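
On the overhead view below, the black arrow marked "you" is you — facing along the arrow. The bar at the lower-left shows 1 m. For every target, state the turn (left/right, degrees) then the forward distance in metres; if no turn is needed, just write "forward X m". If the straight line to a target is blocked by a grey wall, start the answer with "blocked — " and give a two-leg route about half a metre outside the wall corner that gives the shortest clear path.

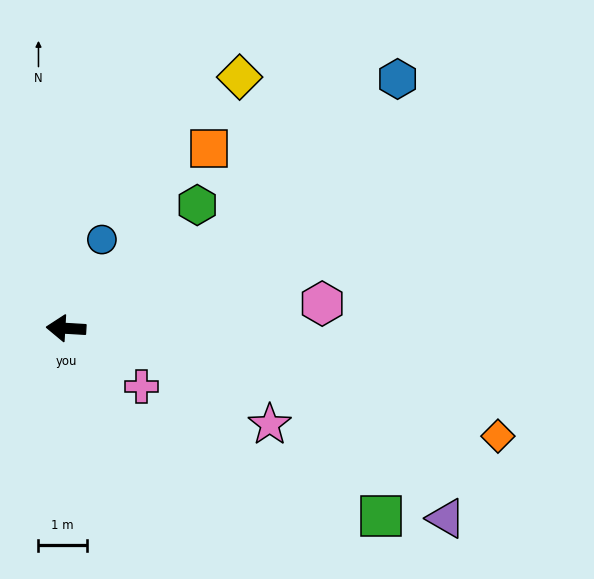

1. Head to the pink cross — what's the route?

turn left 146°, forward 2.0 m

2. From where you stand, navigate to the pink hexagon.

turn right 171°, forward 5.3 m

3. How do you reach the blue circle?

turn right 109°, forward 2.0 m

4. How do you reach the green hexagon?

turn right 133°, forward 3.7 m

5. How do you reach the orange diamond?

turn left 169°, forward 9.2 m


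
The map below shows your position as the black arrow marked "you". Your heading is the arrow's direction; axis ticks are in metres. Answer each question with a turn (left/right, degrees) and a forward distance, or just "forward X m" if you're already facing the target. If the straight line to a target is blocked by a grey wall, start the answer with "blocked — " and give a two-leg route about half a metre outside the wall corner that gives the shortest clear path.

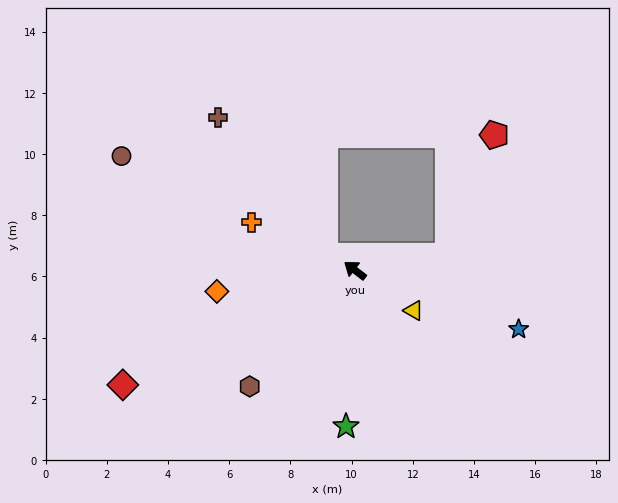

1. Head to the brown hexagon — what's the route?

turn left 85°, forward 5.1 m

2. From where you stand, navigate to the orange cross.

turn left 12°, forward 3.7 m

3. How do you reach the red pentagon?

blocked — turn right 134°, forward 3.1 m, then turn left 60°, forward 4.2 m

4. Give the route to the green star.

turn left 124°, forward 5.1 m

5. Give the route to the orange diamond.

turn left 46°, forward 4.6 m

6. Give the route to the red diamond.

turn left 64°, forward 8.5 m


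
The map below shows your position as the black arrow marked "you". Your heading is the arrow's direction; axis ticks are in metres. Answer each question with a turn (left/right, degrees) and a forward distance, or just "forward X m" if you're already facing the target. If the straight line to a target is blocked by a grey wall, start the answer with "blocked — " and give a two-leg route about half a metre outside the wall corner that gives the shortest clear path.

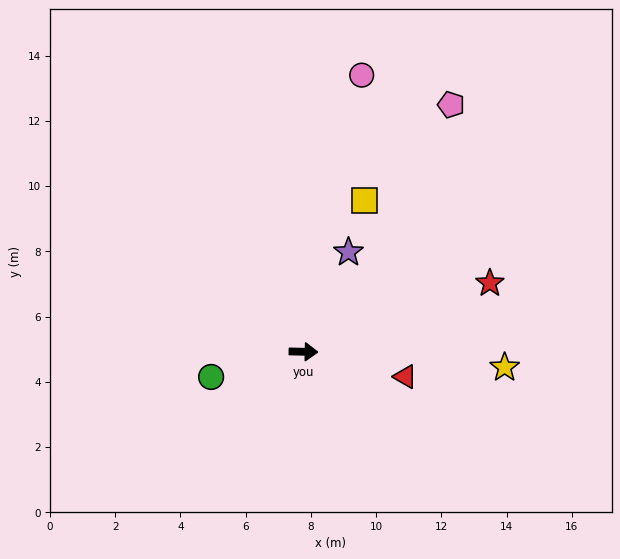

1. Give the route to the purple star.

turn left 67°, forward 3.3 m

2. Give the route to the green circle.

turn right 163°, forward 2.9 m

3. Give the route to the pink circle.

turn left 79°, forward 8.7 m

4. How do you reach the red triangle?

turn right 12°, forward 3.2 m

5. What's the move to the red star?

turn left 22°, forward 6.1 m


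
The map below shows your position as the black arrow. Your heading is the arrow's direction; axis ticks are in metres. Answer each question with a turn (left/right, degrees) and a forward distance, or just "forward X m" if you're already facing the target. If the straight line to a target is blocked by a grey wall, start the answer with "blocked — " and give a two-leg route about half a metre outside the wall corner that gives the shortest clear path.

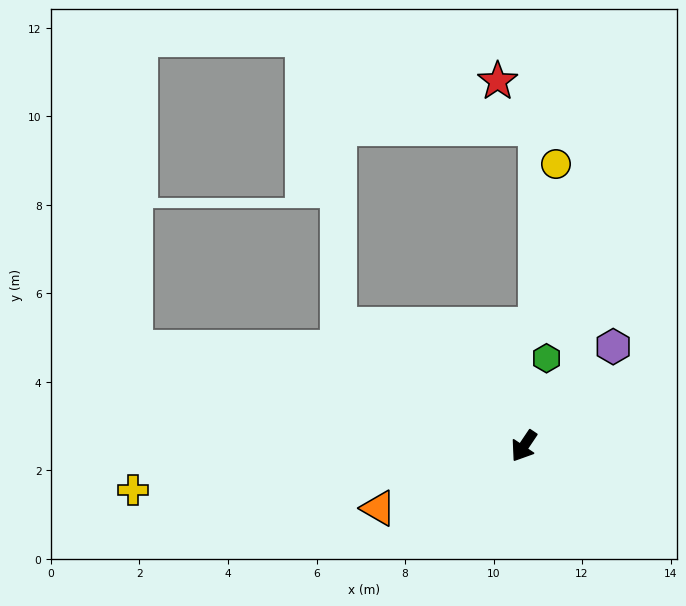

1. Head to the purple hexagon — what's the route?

turn left 172°, forward 3.0 m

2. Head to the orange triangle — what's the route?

turn right 33°, forward 3.6 m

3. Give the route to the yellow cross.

turn right 50°, forward 8.9 m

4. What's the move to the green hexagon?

turn right 161°, forward 2.0 m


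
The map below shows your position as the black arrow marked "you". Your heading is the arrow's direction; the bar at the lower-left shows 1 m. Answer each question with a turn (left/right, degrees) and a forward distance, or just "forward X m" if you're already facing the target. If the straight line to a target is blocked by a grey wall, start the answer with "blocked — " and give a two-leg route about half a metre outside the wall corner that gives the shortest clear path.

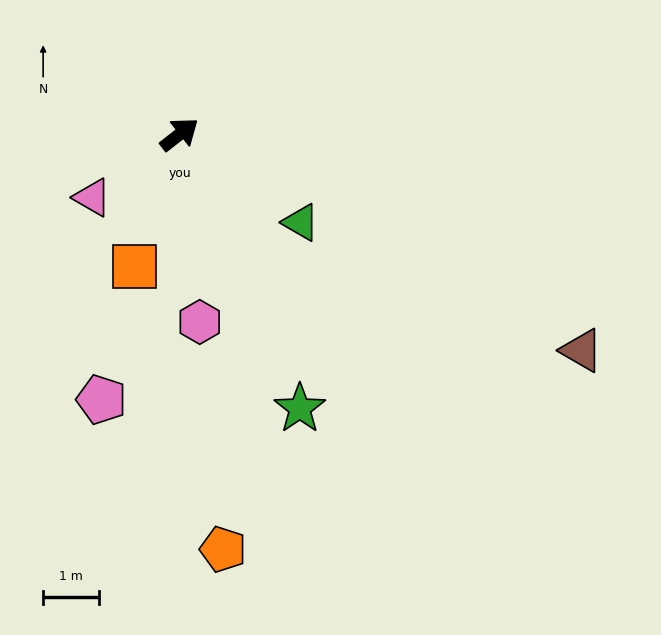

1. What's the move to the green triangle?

turn right 74°, forward 2.7 m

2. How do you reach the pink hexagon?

turn right 122°, forward 3.4 m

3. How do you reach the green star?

turn right 104°, forward 5.4 m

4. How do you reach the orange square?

turn right 147°, forward 2.5 m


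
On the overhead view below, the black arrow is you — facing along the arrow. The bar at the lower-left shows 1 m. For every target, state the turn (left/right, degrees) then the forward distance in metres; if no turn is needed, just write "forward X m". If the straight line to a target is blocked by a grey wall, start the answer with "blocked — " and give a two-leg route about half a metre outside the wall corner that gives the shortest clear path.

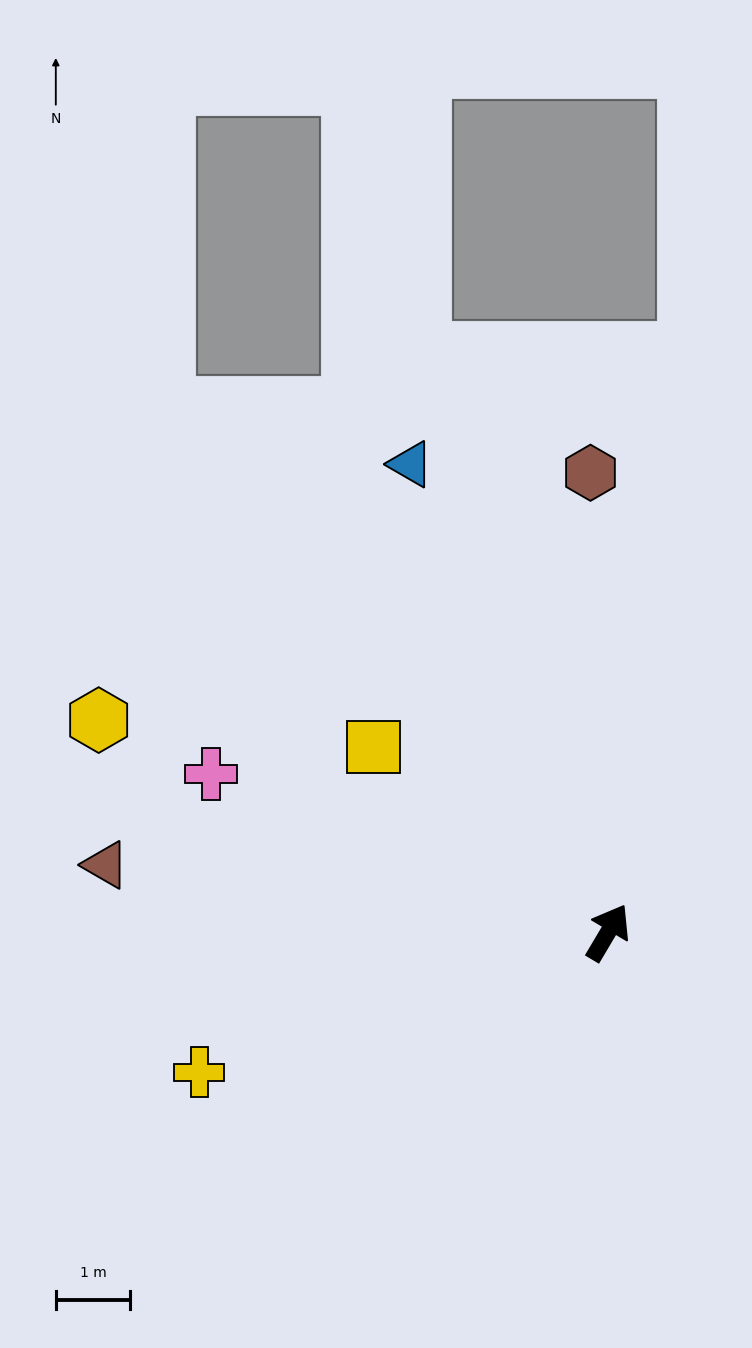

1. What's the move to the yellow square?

turn left 82°, forward 4.0 m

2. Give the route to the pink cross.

turn left 99°, forward 5.7 m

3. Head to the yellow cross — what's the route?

turn left 140°, forward 5.8 m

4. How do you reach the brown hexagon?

turn left 33°, forward 6.2 m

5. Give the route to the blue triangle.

turn left 54°, forward 6.8 m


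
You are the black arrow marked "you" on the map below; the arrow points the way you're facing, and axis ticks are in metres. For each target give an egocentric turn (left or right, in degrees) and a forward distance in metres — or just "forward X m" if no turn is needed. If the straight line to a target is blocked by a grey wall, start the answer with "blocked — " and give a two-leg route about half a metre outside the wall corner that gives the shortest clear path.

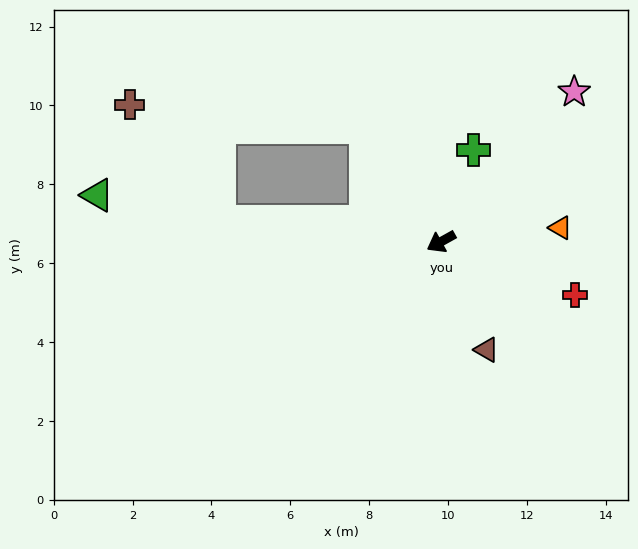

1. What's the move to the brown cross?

blocked — turn right 34°, forward 5.6 m, then turn right 48°, forward 3.7 m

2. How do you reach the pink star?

turn right 161°, forward 5.1 m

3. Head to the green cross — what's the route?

turn right 139°, forward 2.5 m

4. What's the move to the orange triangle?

turn left 158°, forward 3.0 m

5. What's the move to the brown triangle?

turn left 84°, forward 3.0 m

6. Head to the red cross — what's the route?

turn left 129°, forward 3.7 m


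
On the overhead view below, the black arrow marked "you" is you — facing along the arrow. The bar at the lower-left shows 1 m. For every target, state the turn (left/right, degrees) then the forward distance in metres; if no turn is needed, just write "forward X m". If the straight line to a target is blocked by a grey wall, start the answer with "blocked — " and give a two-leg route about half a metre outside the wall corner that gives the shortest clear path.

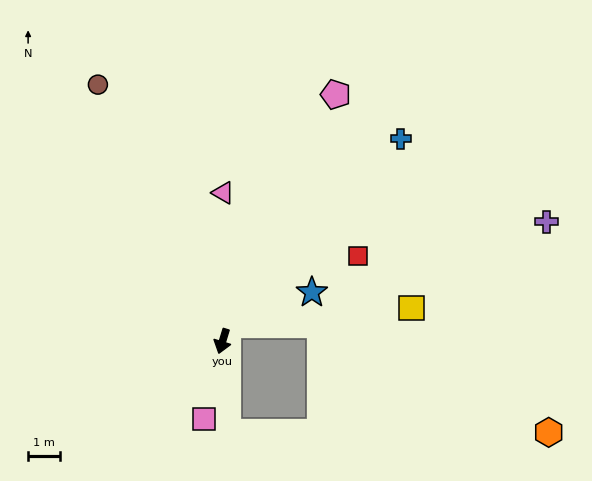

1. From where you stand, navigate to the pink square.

turn left 4°, forward 2.5 m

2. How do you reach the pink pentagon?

turn left 172°, forward 8.6 m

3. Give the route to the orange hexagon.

blocked — turn left 20°, forward 2.9 m, then turn left 87°, forward 10.1 m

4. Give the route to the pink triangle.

turn right 163°, forward 4.7 m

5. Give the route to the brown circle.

turn right 137°, forward 9.0 m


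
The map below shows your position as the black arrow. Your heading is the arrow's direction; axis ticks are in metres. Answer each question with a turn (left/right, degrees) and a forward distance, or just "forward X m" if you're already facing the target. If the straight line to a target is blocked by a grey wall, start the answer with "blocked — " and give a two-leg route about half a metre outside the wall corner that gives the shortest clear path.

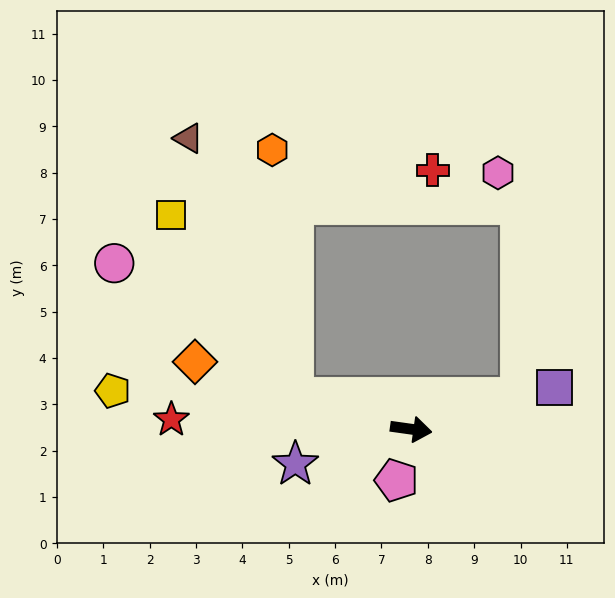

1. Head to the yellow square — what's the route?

blocked — turn left 172°, forward 2.6 m, then turn right 40°, forward 4.7 m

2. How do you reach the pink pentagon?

turn right 98°, forward 1.1 m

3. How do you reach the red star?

turn right 174°, forward 5.2 m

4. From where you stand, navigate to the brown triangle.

blocked — turn left 172°, forward 2.6 m, then turn right 52°, forward 6.0 m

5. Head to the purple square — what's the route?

turn left 24°, forward 3.2 m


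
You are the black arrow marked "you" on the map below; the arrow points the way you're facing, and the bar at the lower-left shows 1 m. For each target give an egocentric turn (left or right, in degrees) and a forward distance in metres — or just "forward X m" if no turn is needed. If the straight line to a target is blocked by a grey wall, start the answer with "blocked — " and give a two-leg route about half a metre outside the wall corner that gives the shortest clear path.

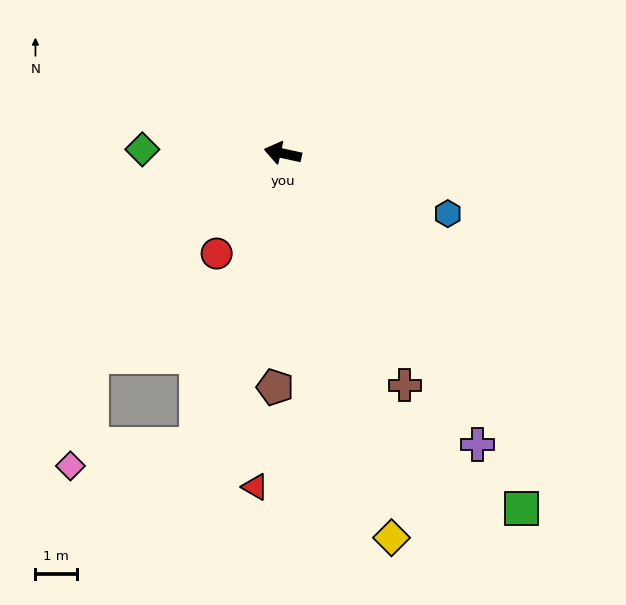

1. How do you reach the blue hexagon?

turn left 172°, forward 4.3 m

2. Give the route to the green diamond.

turn left 11°, forward 3.4 m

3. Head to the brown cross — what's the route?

turn left 130°, forward 6.3 m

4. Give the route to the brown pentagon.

turn left 100°, forward 5.7 m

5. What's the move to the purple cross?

turn left 136°, forward 8.5 m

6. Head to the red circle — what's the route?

turn left 69°, forward 2.9 m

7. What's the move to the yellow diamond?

turn left 118°, forward 9.7 m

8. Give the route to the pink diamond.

blocked — turn left 86°, forward 7.3 m, then turn right 64°, forward 3.1 m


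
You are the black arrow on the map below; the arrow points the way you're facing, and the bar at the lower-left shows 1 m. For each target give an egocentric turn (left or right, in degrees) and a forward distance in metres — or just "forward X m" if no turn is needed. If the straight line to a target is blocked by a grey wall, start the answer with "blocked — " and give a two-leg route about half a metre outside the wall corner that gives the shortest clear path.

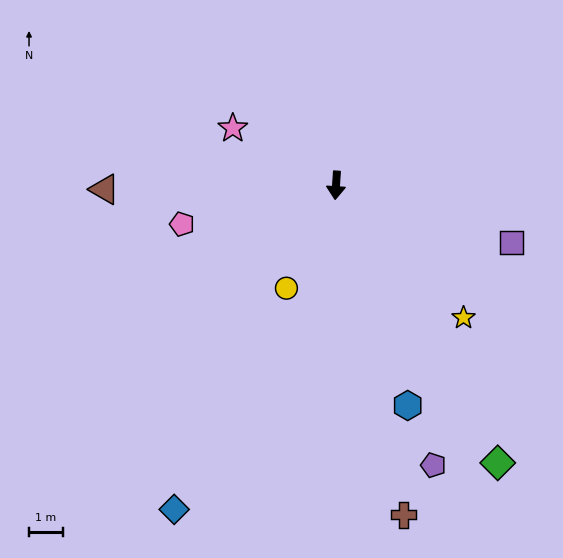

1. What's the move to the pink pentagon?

turn right 72°, forward 4.7 m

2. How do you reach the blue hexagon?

turn left 22°, forward 6.9 m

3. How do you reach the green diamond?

turn left 34°, forward 9.5 m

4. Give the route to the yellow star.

turn left 48°, forward 5.5 m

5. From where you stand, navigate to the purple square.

turn left 76°, forward 5.5 m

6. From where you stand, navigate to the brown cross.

turn left 15°, forward 10.0 m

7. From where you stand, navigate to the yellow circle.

turn right 22°, forward 3.4 m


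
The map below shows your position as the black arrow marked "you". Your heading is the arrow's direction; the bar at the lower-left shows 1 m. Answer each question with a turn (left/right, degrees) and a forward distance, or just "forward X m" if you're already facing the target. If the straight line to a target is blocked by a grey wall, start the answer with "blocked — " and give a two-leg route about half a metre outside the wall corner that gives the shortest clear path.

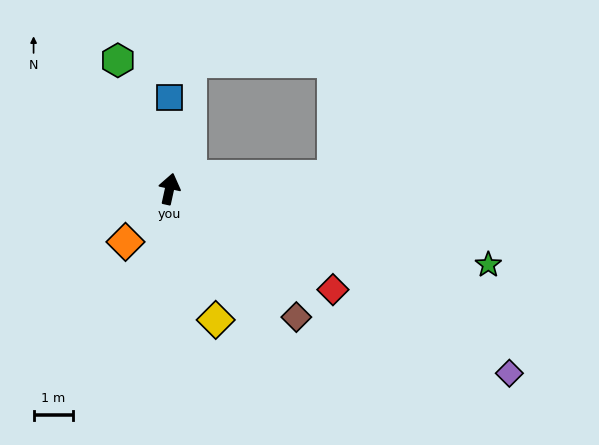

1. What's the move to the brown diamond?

turn right 123°, forward 4.6 m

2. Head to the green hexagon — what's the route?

turn left 34°, forward 3.5 m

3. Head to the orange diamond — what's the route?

turn left 153°, forward 1.8 m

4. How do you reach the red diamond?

turn right 109°, forward 4.9 m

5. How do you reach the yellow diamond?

turn right 148°, forward 3.6 m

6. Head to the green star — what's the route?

turn right 91°, forward 8.4 m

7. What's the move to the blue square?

turn left 13°, forward 2.3 m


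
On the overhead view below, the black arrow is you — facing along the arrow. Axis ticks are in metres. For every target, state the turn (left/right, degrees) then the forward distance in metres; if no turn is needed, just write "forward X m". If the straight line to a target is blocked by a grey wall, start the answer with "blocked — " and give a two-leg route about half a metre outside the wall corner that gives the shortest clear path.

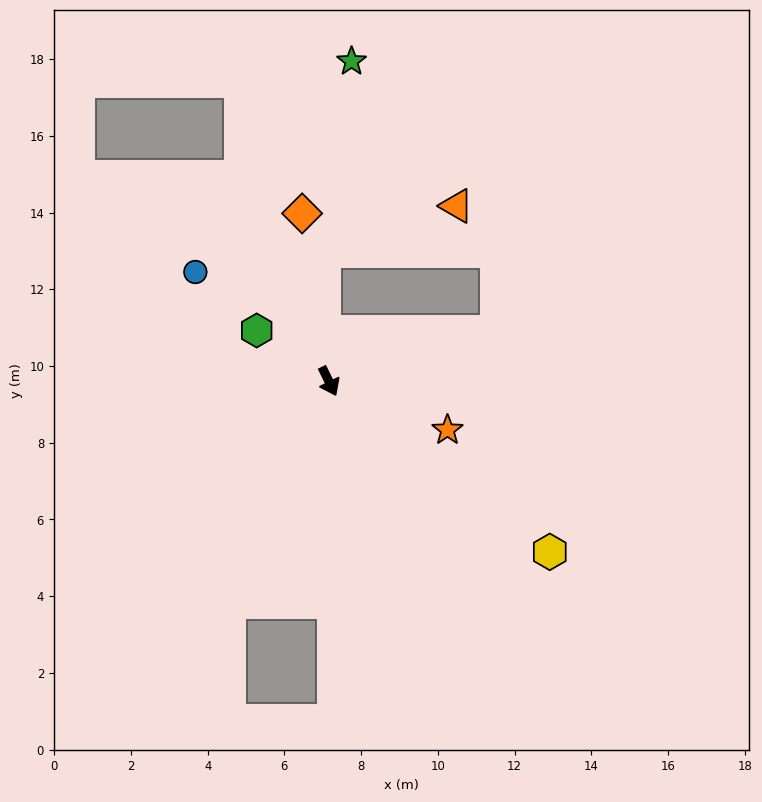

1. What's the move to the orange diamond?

turn left 163°, forward 4.4 m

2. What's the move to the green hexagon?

turn right 151°, forward 2.3 m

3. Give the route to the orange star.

turn left 42°, forward 3.3 m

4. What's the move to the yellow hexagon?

turn left 26°, forward 7.3 m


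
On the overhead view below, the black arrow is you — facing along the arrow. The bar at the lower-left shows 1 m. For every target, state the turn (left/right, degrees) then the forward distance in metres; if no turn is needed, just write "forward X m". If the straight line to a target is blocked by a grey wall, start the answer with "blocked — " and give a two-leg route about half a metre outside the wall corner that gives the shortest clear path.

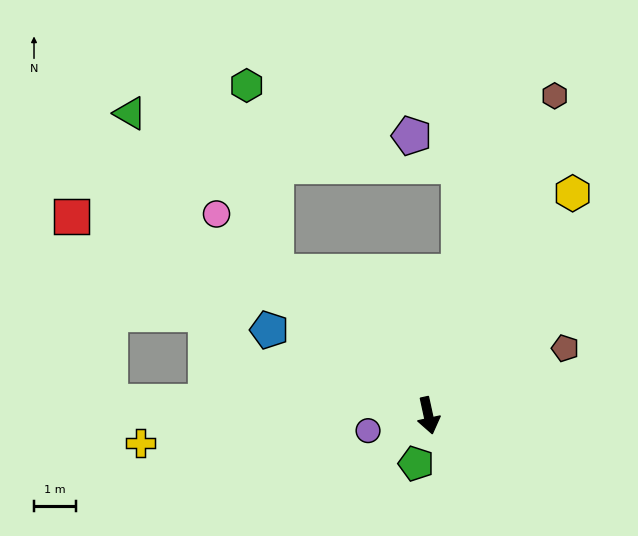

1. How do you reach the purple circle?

turn right 88°, forward 1.5 m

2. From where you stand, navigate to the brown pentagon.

turn left 104°, forward 3.7 m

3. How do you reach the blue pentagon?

turn right 131°, forward 4.3 m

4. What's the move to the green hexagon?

blocked — turn right 146°, forward 5.0 m, then turn right 37°, forward 4.5 m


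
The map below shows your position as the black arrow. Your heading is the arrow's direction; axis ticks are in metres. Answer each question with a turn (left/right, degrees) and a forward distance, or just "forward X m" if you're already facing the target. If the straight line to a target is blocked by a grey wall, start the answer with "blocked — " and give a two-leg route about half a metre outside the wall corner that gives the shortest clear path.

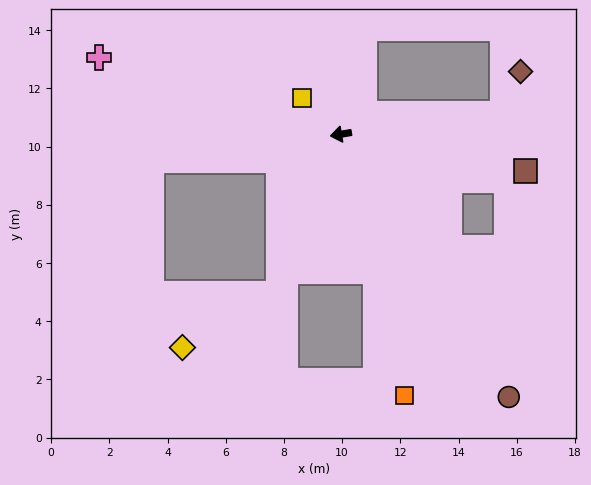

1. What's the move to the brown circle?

turn left 113°, forward 10.7 m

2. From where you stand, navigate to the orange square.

turn left 94°, forward 9.2 m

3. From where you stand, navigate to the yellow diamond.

blocked — turn left 59°, forward 5.9 m, then turn right 39°, forward 3.8 m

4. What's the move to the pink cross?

turn right 27°, forward 8.7 m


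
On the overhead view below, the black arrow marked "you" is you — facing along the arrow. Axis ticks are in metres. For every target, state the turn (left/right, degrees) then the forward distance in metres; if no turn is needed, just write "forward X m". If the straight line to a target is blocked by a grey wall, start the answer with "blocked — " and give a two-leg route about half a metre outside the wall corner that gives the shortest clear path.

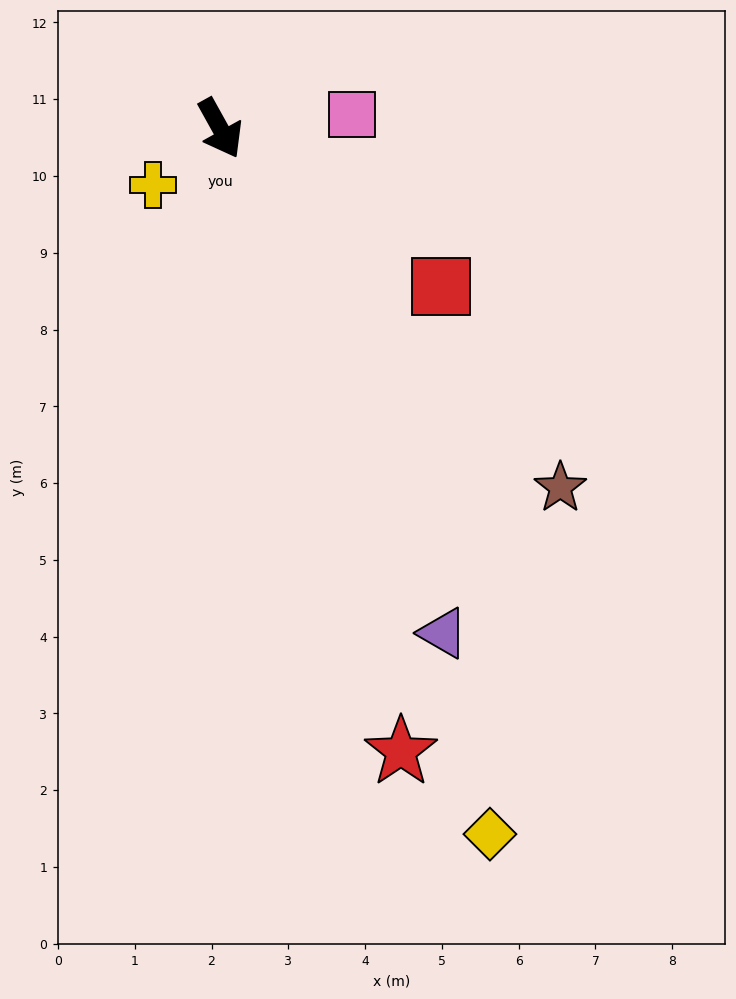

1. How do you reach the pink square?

turn left 67°, forward 1.7 m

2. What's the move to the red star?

turn right 13°, forward 8.4 m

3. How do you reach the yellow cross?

turn right 79°, forward 1.1 m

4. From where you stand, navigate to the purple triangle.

turn right 5°, forward 7.2 m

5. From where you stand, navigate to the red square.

turn left 25°, forward 3.5 m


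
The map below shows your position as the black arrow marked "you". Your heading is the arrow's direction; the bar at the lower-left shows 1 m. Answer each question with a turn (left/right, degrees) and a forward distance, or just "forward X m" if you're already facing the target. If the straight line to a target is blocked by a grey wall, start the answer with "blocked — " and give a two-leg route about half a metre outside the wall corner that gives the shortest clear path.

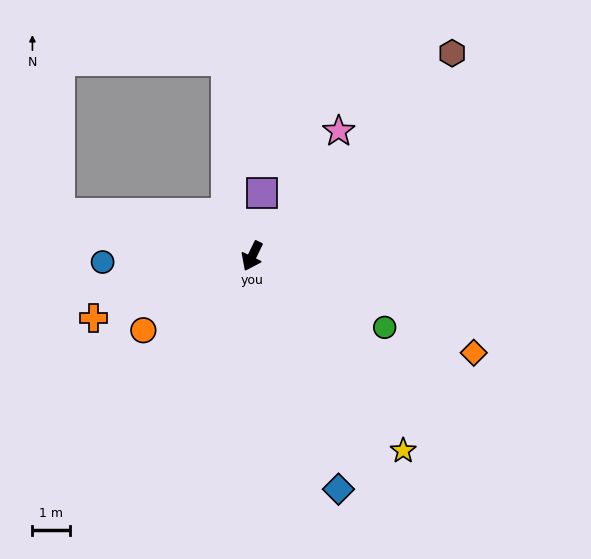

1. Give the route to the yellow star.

turn left 64°, forward 6.6 m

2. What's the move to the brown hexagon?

turn left 161°, forward 7.6 m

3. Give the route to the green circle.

turn left 88°, forward 4.0 m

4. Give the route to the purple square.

turn right 163°, forward 1.7 m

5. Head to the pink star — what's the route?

turn left 171°, forward 4.1 m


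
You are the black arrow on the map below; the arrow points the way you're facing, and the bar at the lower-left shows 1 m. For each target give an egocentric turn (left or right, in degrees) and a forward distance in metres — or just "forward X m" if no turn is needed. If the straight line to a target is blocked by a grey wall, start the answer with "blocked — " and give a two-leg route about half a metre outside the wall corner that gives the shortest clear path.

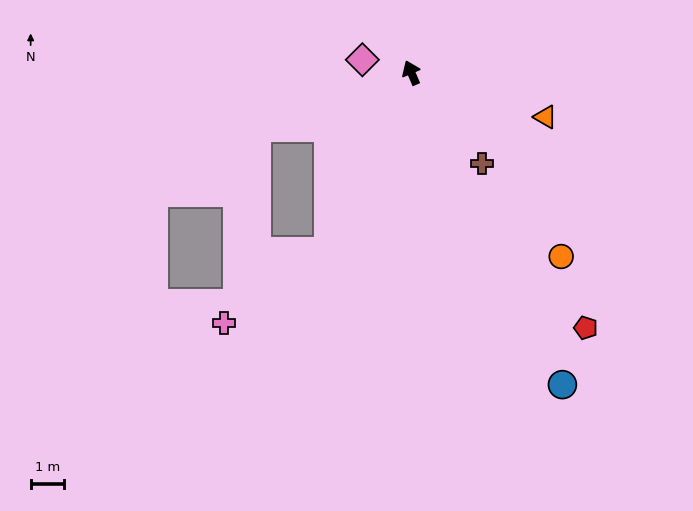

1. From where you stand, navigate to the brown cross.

turn right 165°, forward 3.4 m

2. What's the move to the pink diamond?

turn left 52°, forward 1.5 m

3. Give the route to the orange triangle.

turn right 131°, forward 4.2 m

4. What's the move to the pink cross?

blocked — turn left 132°, forward 5.8 m, then turn right 31°, forward 3.7 m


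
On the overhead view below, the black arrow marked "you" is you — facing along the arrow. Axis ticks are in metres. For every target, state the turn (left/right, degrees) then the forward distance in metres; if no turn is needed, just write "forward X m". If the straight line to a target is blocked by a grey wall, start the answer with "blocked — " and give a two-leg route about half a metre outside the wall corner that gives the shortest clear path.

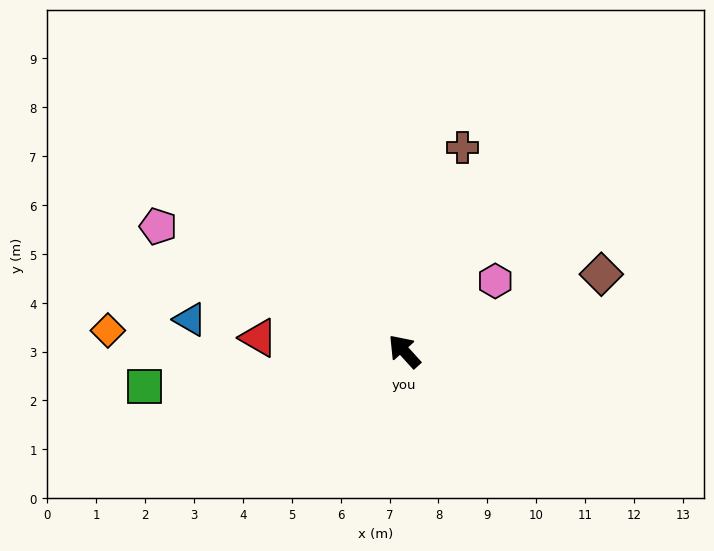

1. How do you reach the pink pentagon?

turn left 21°, forward 5.6 m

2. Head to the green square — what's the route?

turn left 56°, forward 5.4 m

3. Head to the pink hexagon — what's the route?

turn right 95°, forward 2.4 m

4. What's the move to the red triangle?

turn left 43°, forward 3.0 m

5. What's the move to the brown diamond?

turn right 111°, forward 4.3 m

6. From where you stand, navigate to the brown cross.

turn right 58°, forward 4.3 m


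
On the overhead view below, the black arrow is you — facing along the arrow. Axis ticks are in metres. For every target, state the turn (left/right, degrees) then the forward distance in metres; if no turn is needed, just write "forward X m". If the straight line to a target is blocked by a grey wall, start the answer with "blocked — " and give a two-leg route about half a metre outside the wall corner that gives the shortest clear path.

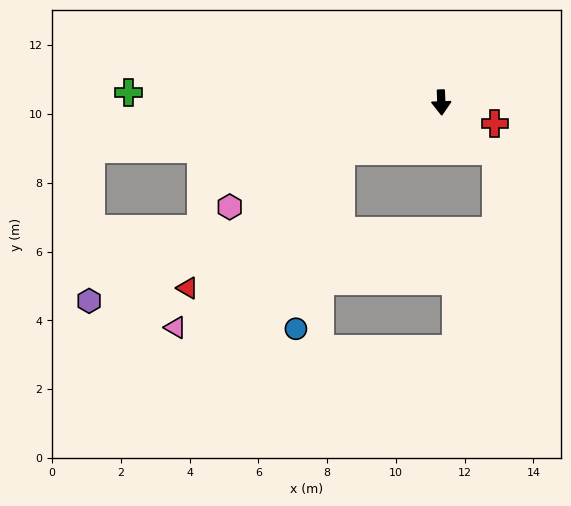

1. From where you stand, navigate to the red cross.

turn left 66°, forward 1.7 m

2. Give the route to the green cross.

turn right 94°, forward 9.1 m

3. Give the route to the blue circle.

blocked — turn right 66°, forward 3.2 m, then turn left 50°, forward 5.3 m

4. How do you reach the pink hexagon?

turn right 66°, forward 6.9 m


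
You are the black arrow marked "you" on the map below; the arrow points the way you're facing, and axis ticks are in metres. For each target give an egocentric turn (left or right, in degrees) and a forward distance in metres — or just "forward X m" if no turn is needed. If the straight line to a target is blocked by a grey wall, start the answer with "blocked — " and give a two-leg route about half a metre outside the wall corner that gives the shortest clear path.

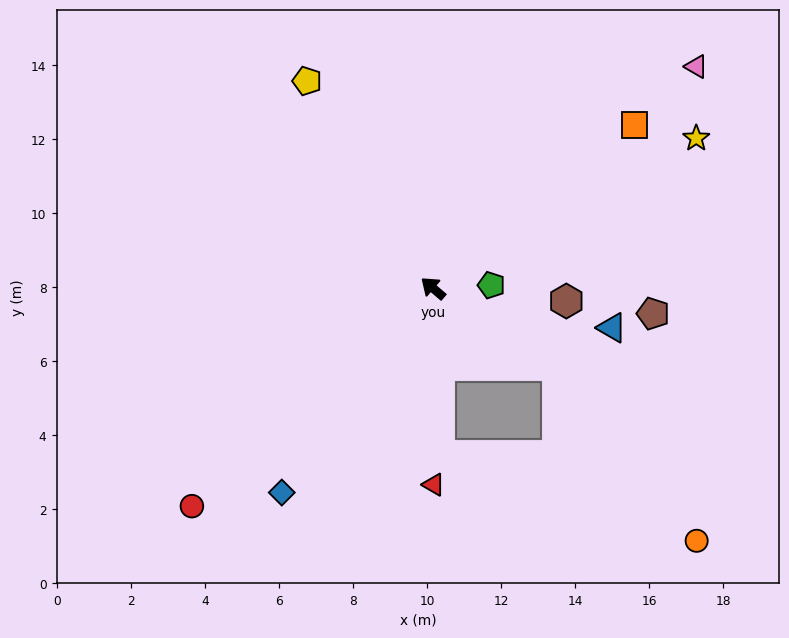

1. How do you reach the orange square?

turn right 100°, forward 7.0 m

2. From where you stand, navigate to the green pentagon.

turn right 137°, forward 1.6 m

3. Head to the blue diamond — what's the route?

turn left 94°, forward 6.9 m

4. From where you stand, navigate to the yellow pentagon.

turn right 18°, forward 6.6 m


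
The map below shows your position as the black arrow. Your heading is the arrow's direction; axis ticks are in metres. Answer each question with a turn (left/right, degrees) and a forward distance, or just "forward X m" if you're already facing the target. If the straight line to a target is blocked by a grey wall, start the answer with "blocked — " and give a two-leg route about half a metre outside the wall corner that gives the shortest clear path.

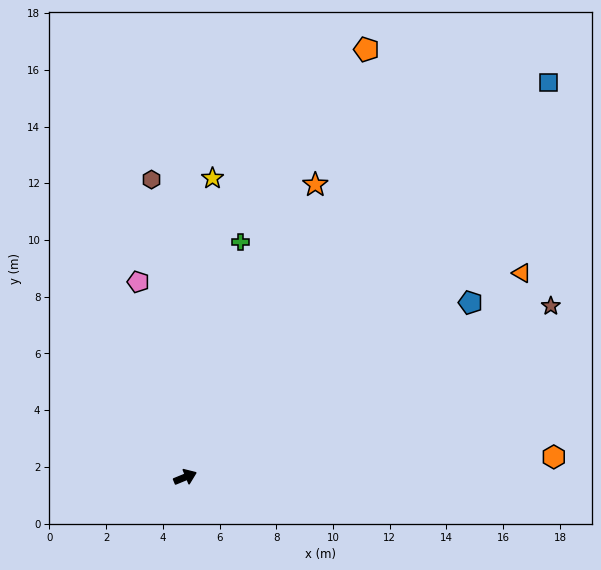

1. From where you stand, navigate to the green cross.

turn left 54°, forward 8.5 m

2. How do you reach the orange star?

turn left 44°, forward 11.3 m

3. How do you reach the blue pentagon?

turn left 9°, forward 11.8 m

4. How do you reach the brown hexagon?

turn left 74°, forward 10.6 m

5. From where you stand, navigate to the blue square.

turn left 25°, forward 18.9 m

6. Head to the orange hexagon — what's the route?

turn right 19°, forward 13.0 m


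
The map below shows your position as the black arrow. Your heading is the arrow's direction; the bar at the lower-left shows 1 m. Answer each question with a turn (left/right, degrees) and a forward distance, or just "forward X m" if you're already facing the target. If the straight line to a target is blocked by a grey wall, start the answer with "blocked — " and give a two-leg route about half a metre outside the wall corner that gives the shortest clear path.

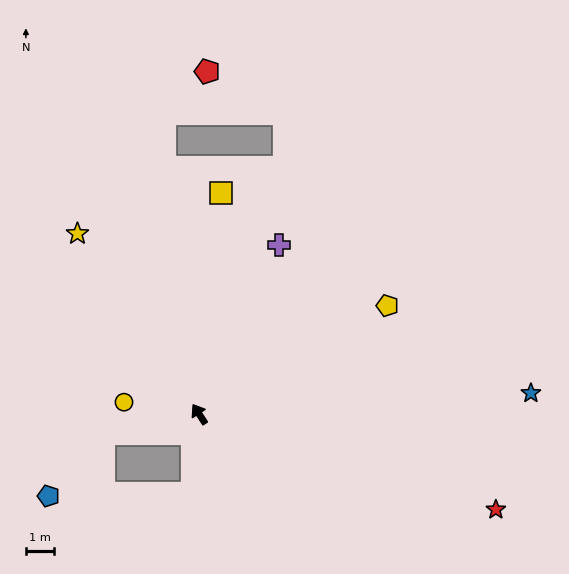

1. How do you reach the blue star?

turn right 119°, forward 11.9 m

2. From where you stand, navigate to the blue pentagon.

blocked — turn left 68°, forward 3.5 m, then turn left 38°, forward 3.0 m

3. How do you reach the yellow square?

turn right 39°, forward 8.0 m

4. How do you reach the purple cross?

turn right 58°, forward 6.7 m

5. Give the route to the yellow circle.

turn left 48°, forward 2.7 m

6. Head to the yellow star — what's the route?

forward 7.8 m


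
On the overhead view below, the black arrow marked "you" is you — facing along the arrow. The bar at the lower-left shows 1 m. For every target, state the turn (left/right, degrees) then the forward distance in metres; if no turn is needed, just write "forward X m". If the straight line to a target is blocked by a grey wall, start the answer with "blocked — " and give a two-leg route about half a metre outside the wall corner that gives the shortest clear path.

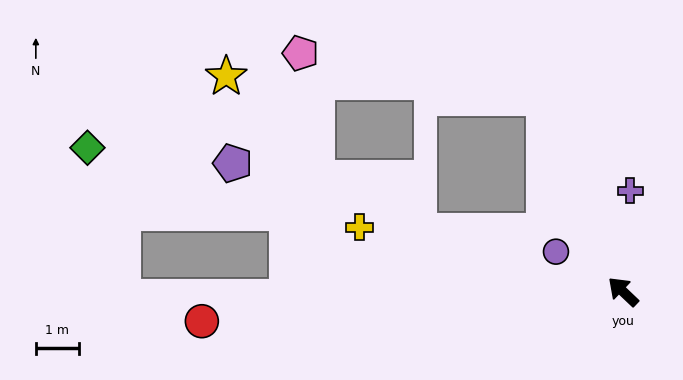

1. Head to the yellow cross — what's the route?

turn left 30°, forward 6.3 m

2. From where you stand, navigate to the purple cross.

turn right 51°, forward 2.3 m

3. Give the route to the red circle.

turn left 48°, forward 9.8 m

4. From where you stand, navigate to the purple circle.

turn left 13°, forward 1.8 m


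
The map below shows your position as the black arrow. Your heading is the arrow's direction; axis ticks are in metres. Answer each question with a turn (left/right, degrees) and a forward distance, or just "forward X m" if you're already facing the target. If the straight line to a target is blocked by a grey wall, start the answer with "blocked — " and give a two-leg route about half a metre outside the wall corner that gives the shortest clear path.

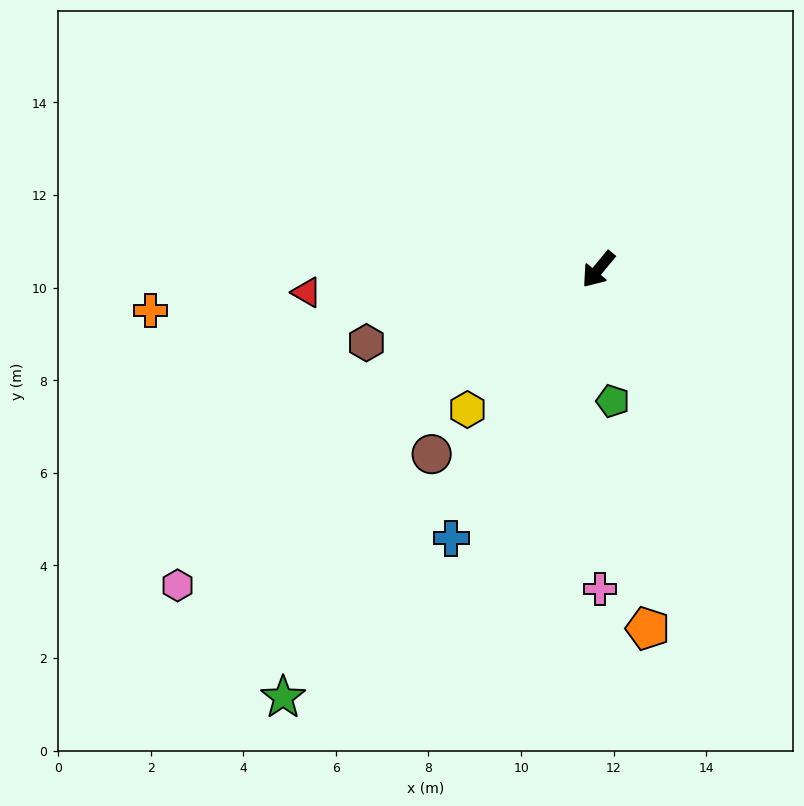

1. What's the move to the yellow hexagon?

turn right 4°, forward 4.1 m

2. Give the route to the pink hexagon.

turn right 14°, forward 11.4 m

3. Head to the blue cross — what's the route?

turn left 11°, forward 6.6 m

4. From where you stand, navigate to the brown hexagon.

turn right 33°, forward 5.3 m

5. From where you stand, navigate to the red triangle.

turn right 46°, forward 6.3 m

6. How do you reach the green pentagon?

turn left 46°, forward 2.9 m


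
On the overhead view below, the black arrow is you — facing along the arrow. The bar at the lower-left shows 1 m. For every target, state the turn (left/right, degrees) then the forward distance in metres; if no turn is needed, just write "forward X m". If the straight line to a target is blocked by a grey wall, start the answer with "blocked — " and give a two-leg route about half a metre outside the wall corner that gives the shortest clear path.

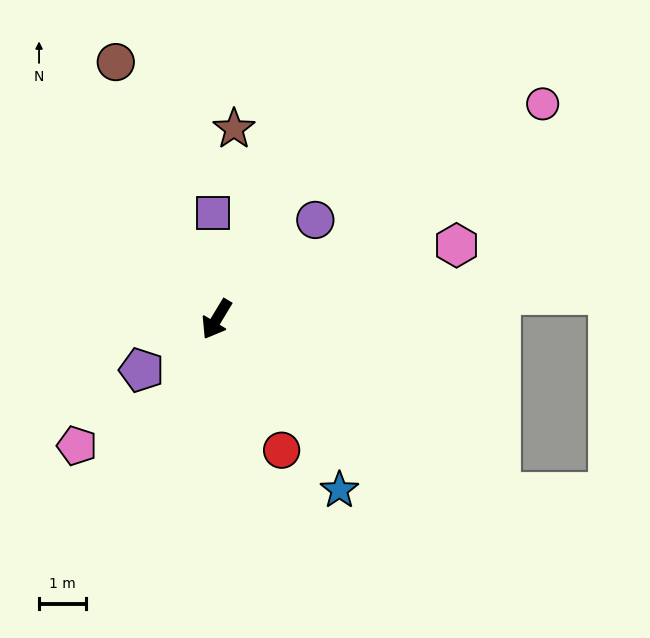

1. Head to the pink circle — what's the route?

turn left 155°, forward 8.4 m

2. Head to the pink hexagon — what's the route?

turn left 138°, forward 5.4 m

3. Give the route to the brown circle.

turn right 127°, forward 5.9 m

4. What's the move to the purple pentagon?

turn right 25°, forward 1.9 m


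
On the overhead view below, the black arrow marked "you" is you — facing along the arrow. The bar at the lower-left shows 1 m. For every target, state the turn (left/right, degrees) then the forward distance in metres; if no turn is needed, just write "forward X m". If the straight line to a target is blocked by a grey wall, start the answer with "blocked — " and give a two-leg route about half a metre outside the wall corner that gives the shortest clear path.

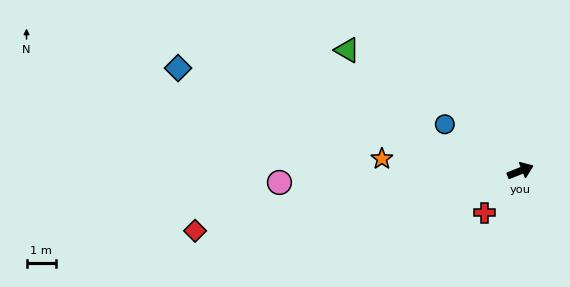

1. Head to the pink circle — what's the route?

turn left 161°, forward 8.3 m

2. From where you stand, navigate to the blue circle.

turn left 126°, forward 3.1 m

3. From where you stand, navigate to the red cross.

turn right 153°, forward 1.9 m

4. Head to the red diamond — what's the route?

turn left 169°, forward 11.4 m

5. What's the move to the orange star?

turn left 153°, forward 4.8 m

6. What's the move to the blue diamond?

turn left 141°, forward 12.3 m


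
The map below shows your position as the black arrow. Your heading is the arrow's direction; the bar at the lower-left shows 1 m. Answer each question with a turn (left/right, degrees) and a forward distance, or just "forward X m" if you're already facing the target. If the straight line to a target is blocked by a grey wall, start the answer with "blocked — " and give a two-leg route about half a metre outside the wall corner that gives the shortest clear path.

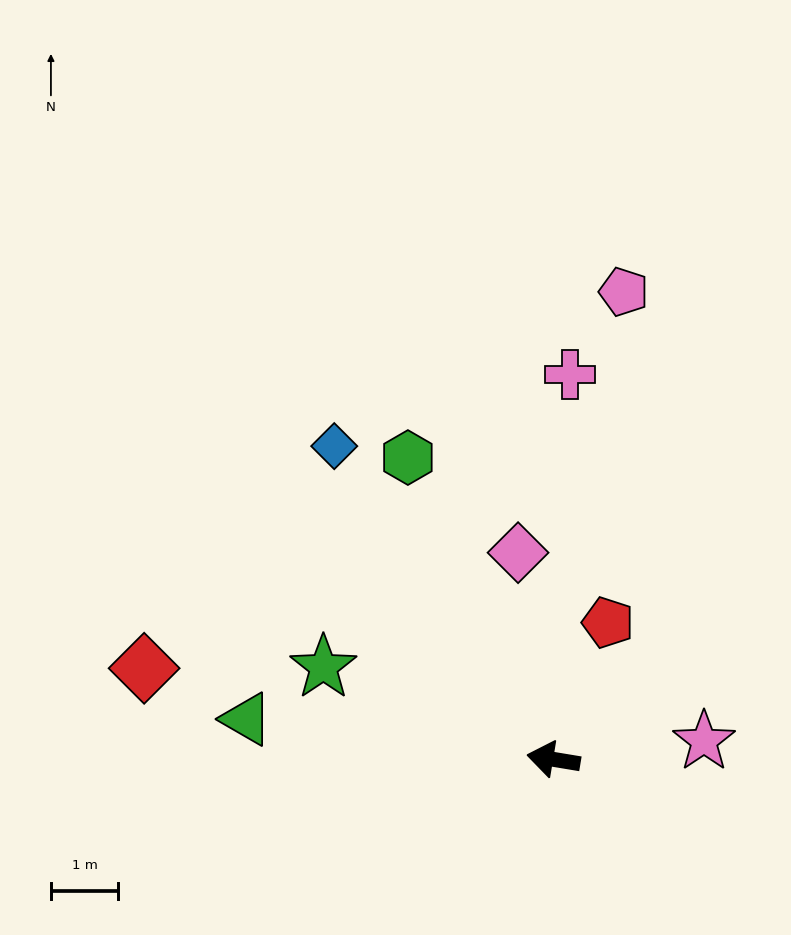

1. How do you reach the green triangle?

forward 4.6 m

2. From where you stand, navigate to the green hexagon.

turn right 55°, forward 5.0 m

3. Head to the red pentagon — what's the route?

turn right 102°, forward 2.2 m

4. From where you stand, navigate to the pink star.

turn right 164°, forward 2.3 m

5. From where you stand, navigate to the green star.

turn right 12°, forward 3.7 m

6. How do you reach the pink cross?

turn right 83°, forward 5.7 m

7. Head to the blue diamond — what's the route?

turn right 46°, forward 5.7 m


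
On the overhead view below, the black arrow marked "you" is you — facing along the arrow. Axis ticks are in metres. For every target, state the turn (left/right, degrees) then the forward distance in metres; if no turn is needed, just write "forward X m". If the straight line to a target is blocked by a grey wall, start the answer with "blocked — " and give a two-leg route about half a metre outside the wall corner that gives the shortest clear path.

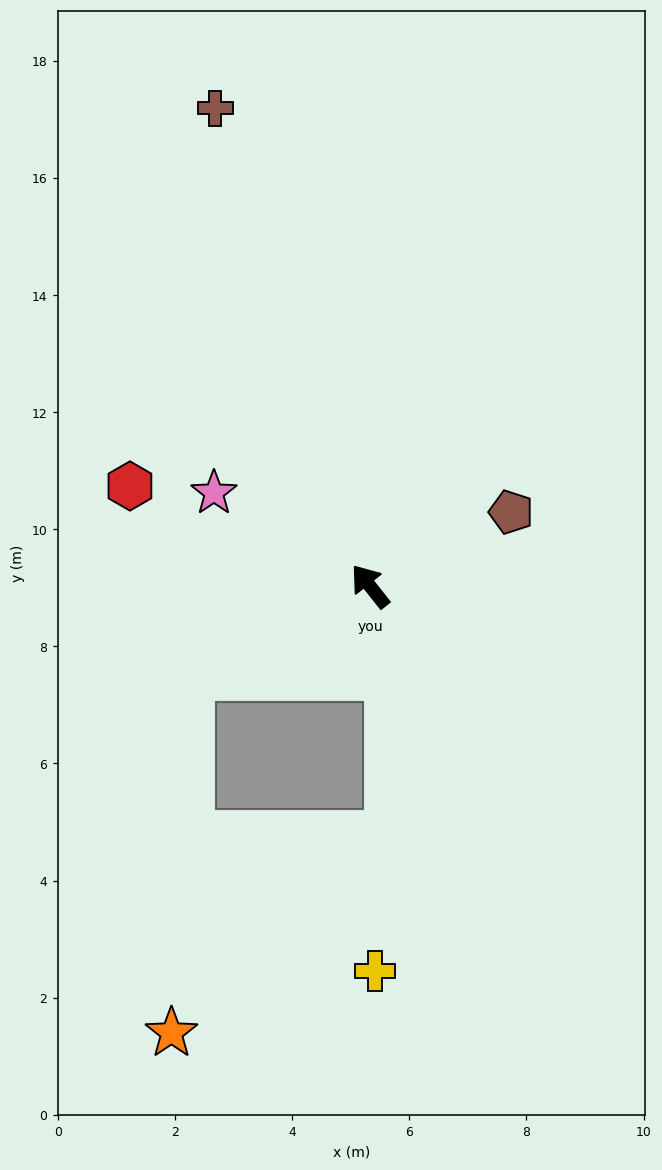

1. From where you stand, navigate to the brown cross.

turn right 20°, forward 8.6 m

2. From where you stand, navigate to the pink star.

turn left 21°, forward 3.1 m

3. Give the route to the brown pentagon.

turn right 101°, forward 2.7 m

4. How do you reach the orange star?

blocked — turn left 78°, forward 3.4 m, then turn left 61°, forward 6.1 m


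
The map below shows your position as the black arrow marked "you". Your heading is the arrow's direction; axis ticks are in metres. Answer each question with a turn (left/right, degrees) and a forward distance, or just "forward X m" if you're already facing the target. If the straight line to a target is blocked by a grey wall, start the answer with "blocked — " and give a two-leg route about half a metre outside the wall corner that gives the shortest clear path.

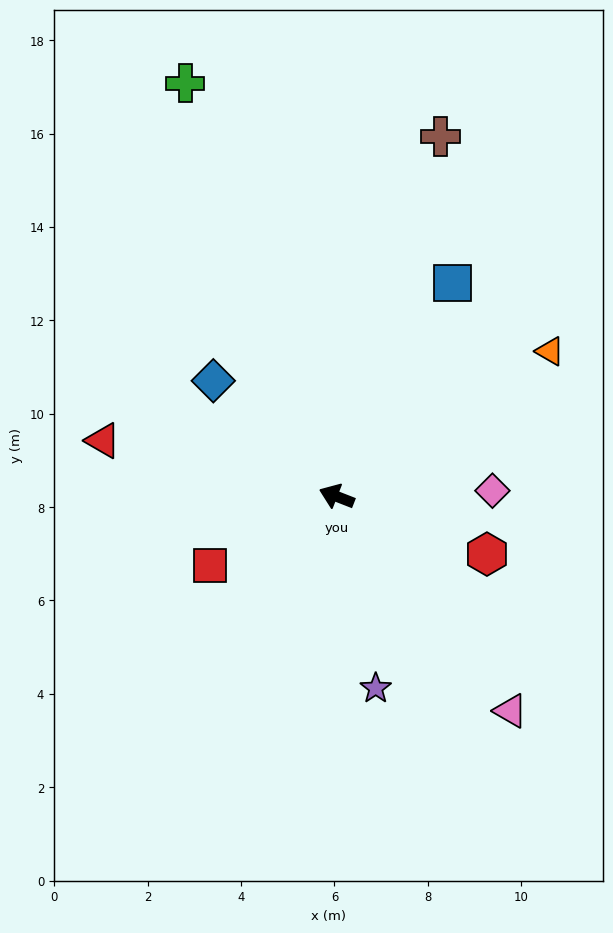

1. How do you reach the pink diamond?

turn right 157°, forward 3.3 m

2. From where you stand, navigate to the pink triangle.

turn left 150°, forward 5.9 m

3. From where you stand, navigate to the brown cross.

turn right 85°, forward 8.0 m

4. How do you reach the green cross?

turn right 48°, forward 9.4 m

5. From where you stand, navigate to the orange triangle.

turn right 124°, forward 5.5 m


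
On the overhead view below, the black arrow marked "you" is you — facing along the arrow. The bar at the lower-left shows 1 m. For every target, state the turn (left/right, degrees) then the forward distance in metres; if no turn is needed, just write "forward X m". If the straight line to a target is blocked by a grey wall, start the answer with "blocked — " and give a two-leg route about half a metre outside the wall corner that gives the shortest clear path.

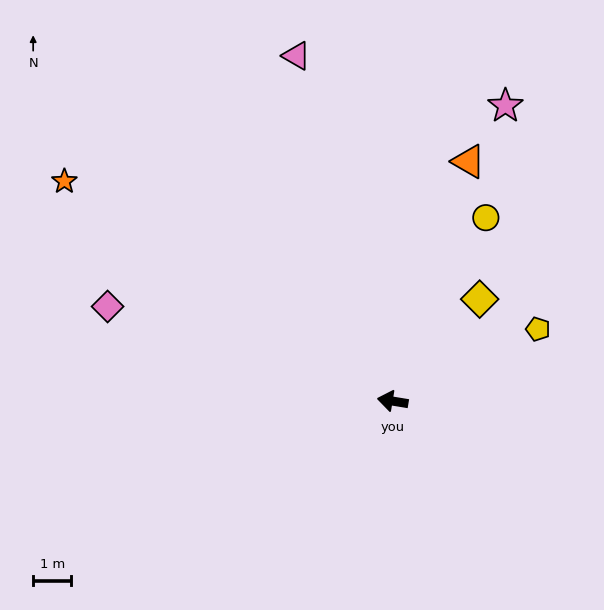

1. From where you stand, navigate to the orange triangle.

turn right 98°, forward 6.6 m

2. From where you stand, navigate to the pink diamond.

turn right 9°, forward 7.9 m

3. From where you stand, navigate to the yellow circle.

turn right 108°, forward 5.4 m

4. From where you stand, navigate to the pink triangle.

turn right 65°, forward 9.4 m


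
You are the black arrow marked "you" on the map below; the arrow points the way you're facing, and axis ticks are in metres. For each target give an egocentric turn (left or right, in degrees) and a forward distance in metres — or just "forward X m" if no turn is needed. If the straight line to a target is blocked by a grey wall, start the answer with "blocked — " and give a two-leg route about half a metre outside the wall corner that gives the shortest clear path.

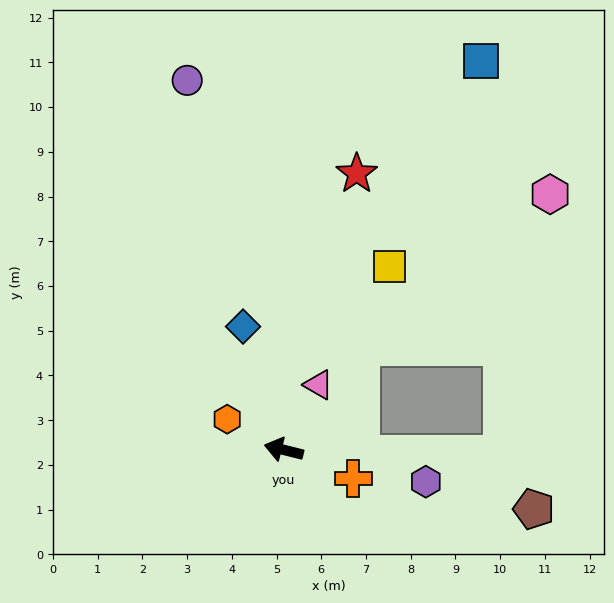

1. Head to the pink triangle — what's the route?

turn right 104°, forward 1.7 m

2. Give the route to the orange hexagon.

turn right 15°, forward 1.4 m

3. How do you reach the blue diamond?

turn right 58°, forward 2.9 m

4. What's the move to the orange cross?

turn left 172°, forward 1.7 m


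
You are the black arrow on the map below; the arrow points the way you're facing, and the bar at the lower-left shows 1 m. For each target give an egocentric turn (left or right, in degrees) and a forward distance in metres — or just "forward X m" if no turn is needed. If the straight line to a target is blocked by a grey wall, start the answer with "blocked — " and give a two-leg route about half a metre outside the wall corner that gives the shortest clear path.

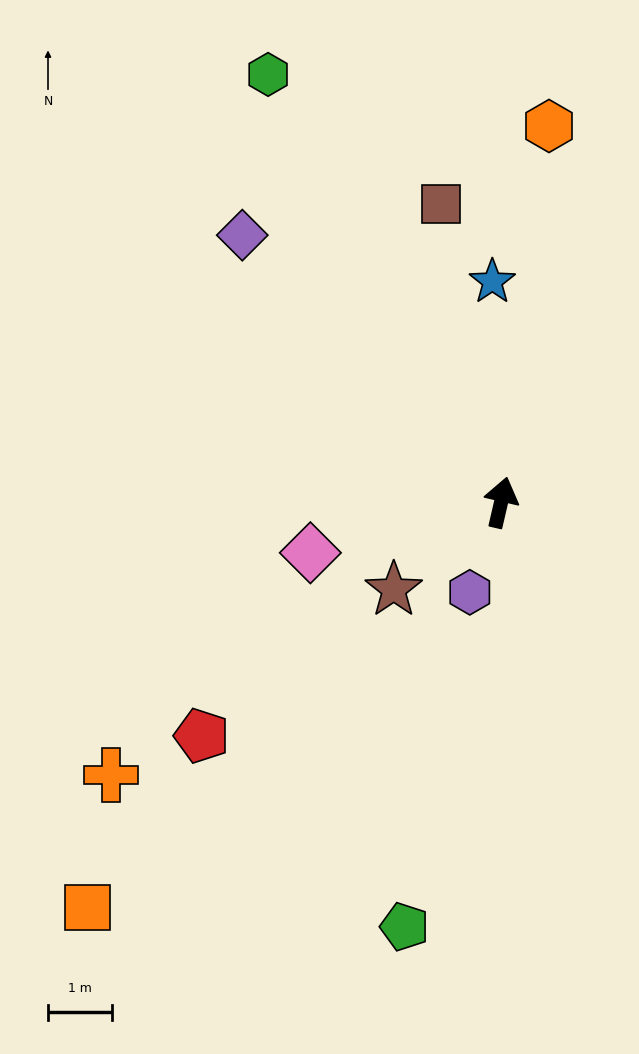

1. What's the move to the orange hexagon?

turn left 6°, forward 6.0 m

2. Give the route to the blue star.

turn left 15°, forward 3.5 m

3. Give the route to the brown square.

turn left 24°, forward 4.8 m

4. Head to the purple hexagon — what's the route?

turn left 174°, forward 1.5 m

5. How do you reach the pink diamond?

turn left 118°, forward 3.1 m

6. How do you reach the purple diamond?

turn left 57°, forward 5.9 m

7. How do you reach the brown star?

turn left 142°, forward 2.2 m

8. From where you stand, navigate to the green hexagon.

turn left 42°, forward 7.7 m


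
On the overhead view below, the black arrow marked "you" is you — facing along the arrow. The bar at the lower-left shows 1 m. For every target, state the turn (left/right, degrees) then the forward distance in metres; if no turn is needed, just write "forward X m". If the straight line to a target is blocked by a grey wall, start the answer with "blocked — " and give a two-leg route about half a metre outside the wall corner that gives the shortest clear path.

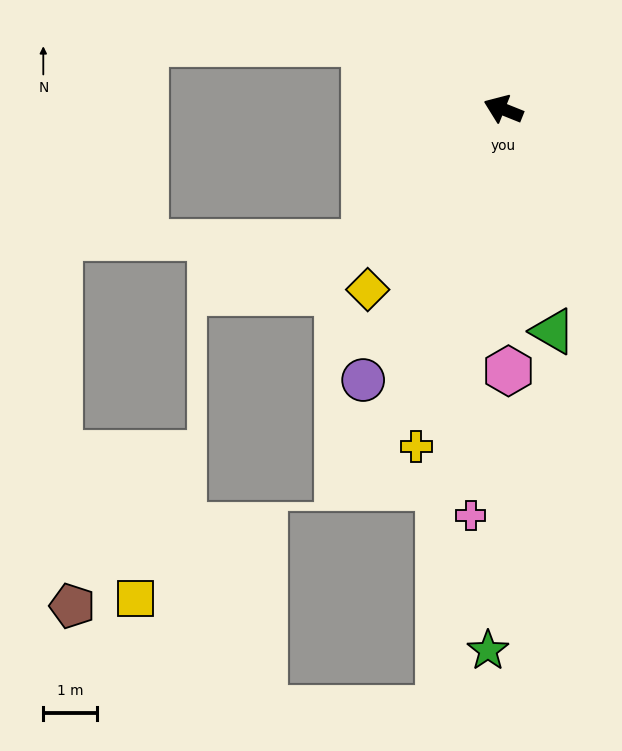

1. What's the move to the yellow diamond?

turn left 75°, forward 4.2 m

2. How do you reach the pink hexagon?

turn left 113°, forward 4.9 m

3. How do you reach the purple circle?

turn left 85°, forward 5.7 m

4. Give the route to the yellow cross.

turn left 97°, forward 6.5 m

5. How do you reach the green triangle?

turn left 124°, forward 4.2 m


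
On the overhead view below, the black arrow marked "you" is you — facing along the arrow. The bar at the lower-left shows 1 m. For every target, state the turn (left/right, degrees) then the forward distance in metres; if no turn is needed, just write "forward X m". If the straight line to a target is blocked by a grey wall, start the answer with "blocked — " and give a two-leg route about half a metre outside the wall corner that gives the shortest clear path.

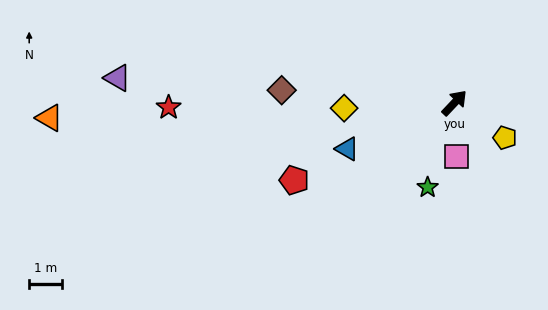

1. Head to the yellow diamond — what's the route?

turn left 136°, forward 3.4 m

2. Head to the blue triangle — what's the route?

turn left 157°, forward 3.6 m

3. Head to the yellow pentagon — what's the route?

turn right 81°, forward 1.9 m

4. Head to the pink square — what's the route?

turn right 135°, forward 1.6 m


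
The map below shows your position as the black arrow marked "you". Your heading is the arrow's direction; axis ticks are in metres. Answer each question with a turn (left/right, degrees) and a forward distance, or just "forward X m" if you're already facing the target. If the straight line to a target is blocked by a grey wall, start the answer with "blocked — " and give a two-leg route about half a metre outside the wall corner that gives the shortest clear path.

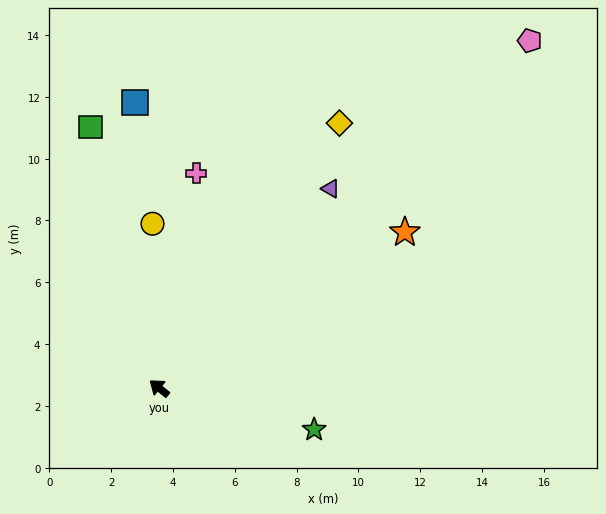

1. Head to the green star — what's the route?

turn right 156°, forward 5.2 m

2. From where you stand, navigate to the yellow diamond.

turn right 85°, forward 10.4 m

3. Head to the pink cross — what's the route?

turn right 61°, forward 7.0 m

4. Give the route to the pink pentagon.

turn right 98°, forward 16.4 m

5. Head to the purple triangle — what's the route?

turn right 92°, forward 8.5 m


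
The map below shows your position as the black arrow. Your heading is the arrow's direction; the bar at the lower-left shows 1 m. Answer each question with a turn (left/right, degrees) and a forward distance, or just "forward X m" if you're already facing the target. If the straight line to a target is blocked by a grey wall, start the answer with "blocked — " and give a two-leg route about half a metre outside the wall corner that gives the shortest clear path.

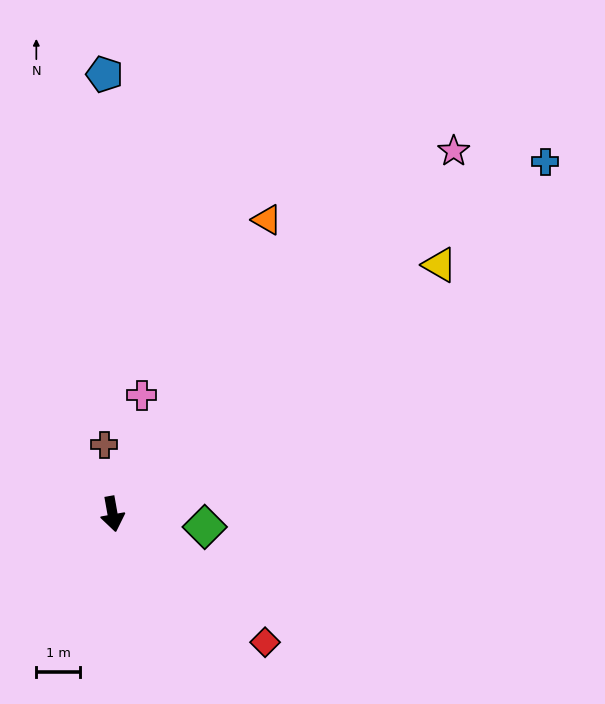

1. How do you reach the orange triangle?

turn left 142°, forward 7.7 m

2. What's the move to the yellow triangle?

turn left 117°, forward 9.5 m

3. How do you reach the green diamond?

turn left 72°, forward 2.1 m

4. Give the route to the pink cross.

turn left 156°, forward 2.8 m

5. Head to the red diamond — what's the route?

turn left 40°, forward 4.6 m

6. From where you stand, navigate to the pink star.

turn left 127°, forward 11.5 m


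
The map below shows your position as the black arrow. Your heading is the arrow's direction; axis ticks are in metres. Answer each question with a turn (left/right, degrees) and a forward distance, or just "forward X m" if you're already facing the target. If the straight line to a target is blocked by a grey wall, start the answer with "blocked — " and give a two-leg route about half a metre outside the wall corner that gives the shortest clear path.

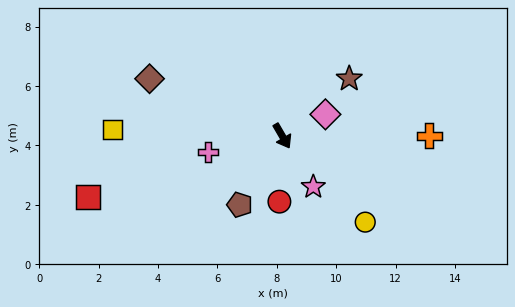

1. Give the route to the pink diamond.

turn left 86°, forward 1.6 m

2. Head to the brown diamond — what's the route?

turn right 144°, forward 4.9 m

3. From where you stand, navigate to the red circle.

turn right 33°, forward 2.2 m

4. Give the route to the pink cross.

turn right 108°, forward 2.6 m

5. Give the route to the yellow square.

turn right 122°, forward 5.7 m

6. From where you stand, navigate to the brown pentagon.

turn right 62°, forward 2.7 m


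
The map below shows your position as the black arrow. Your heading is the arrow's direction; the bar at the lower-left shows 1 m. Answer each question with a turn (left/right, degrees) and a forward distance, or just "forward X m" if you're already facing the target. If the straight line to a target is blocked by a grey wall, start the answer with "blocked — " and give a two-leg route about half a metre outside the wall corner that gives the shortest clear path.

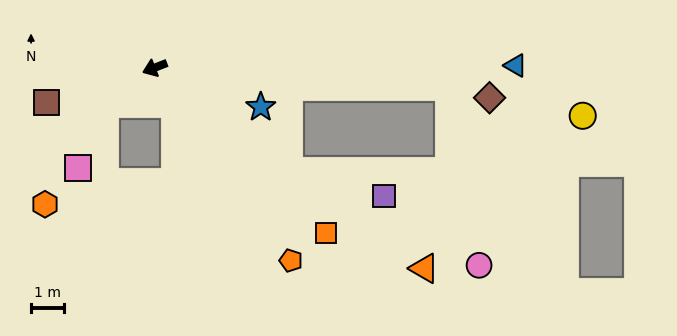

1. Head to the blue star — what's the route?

turn left 138°, forward 3.4 m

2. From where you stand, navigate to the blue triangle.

turn left 159°, forward 10.9 m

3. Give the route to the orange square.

turn left 115°, forward 7.2 m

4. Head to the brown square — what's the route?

turn right 4°, forward 3.4 m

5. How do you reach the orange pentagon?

turn left 104°, forward 7.1 m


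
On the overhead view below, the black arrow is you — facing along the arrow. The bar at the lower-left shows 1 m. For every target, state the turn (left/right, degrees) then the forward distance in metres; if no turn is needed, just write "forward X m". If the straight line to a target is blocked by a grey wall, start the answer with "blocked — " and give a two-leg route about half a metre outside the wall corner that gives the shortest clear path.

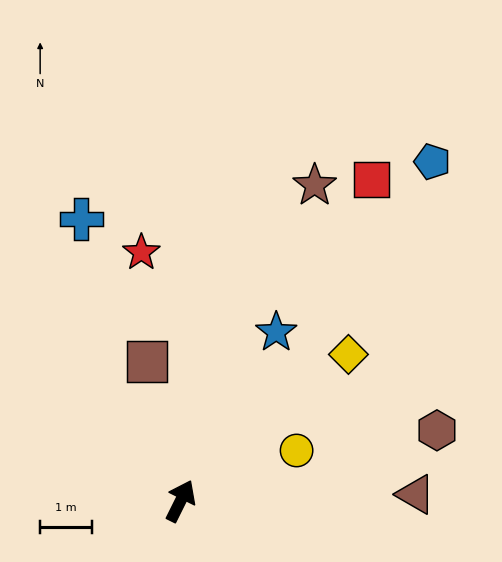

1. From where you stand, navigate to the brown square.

turn left 40°, forward 2.8 m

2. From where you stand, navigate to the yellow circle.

turn right 40°, forward 2.4 m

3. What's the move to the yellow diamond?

turn right 22°, forward 4.3 m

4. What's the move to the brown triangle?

turn right 62°, forward 4.5 m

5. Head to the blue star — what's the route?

turn right 3°, forward 3.7 m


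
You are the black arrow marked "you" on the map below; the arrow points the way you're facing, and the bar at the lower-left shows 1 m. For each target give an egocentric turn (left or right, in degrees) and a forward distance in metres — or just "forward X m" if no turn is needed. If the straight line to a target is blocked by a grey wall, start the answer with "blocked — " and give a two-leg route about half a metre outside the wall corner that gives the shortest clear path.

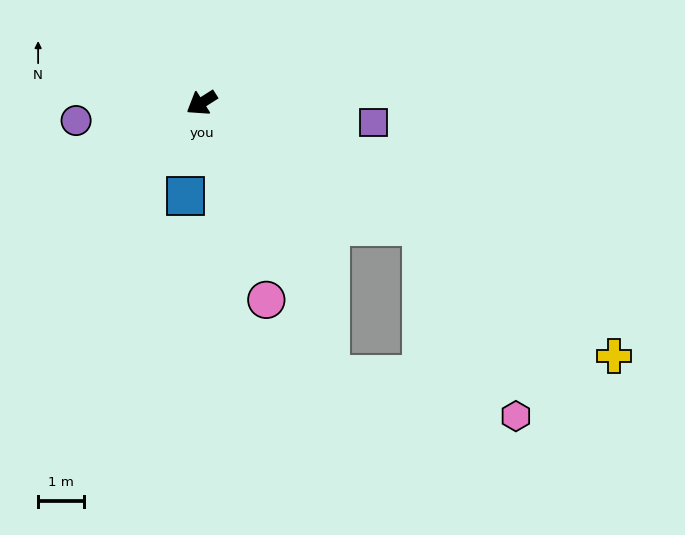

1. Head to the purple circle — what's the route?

turn right 24°, forward 2.8 m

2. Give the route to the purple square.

turn left 141°, forward 3.8 m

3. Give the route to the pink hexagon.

blocked — turn left 118°, forward 5.5 m, then turn right 34°, forward 4.6 m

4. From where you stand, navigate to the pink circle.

turn left 76°, forward 4.5 m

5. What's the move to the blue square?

turn left 48°, forward 2.1 m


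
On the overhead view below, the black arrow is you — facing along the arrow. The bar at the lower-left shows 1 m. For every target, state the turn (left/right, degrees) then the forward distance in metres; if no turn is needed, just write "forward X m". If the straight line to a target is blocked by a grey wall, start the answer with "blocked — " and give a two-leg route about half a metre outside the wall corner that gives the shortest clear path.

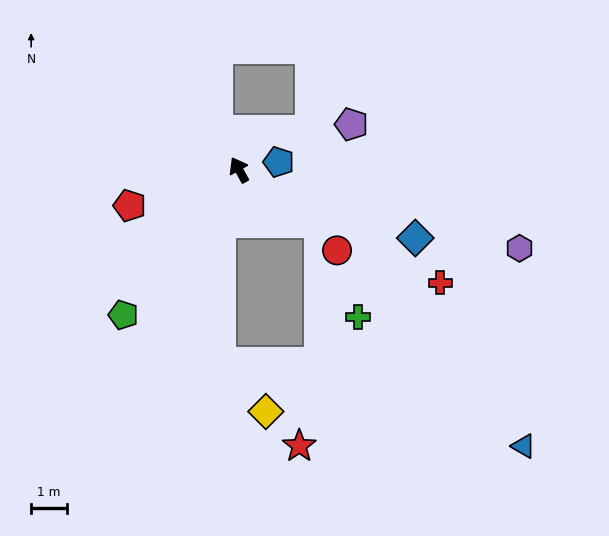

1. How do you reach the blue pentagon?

turn right 108°, forward 1.1 m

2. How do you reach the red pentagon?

turn left 79°, forward 3.2 m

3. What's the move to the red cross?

turn right 148°, forward 6.5 m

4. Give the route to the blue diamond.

turn right 140°, forward 5.3 m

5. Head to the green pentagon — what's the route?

turn left 112°, forward 5.2 m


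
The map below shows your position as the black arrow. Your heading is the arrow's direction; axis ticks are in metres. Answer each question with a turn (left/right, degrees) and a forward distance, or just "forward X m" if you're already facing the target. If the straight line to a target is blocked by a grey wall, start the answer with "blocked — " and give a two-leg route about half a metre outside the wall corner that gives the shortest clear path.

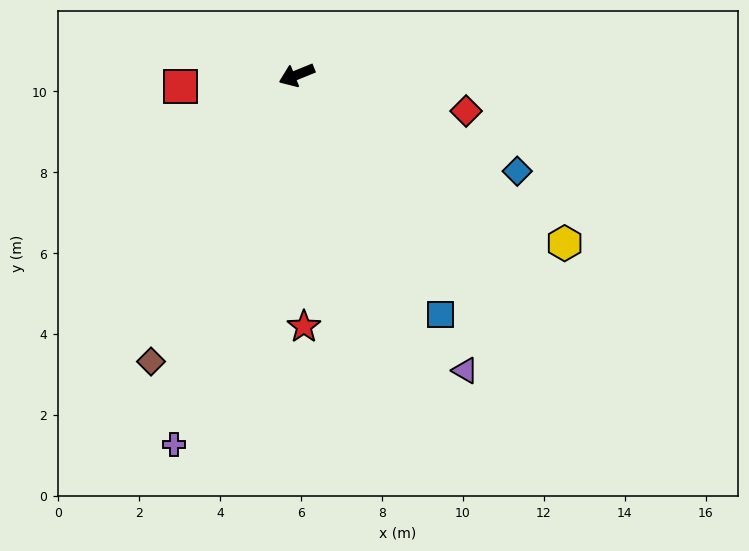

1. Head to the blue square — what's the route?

turn left 99°, forward 6.9 m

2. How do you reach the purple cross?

turn left 50°, forward 9.6 m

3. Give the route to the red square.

turn right 17°, forward 2.9 m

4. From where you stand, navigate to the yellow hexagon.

turn left 126°, forward 7.8 m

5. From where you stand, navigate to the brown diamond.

turn left 41°, forward 7.9 m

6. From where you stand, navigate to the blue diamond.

turn left 134°, forward 5.9 m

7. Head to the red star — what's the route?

turn left 70°, forward 6.2 m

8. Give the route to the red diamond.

turn left 146°, forward 4.3 m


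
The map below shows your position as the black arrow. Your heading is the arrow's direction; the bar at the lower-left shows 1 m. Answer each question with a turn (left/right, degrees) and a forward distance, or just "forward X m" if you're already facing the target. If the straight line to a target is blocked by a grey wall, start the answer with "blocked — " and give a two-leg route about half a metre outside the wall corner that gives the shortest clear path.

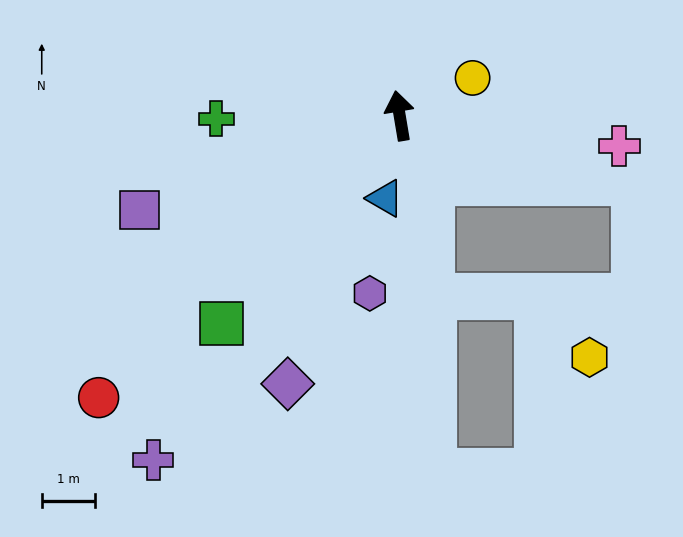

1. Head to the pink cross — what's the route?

turn right 107°, forward 4.1 m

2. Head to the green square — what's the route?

turn left 130°, forward 5.1 m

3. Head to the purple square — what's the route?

turn left 100°, forward 5.2 m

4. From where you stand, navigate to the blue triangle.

turn left 161°, forward 1.6 m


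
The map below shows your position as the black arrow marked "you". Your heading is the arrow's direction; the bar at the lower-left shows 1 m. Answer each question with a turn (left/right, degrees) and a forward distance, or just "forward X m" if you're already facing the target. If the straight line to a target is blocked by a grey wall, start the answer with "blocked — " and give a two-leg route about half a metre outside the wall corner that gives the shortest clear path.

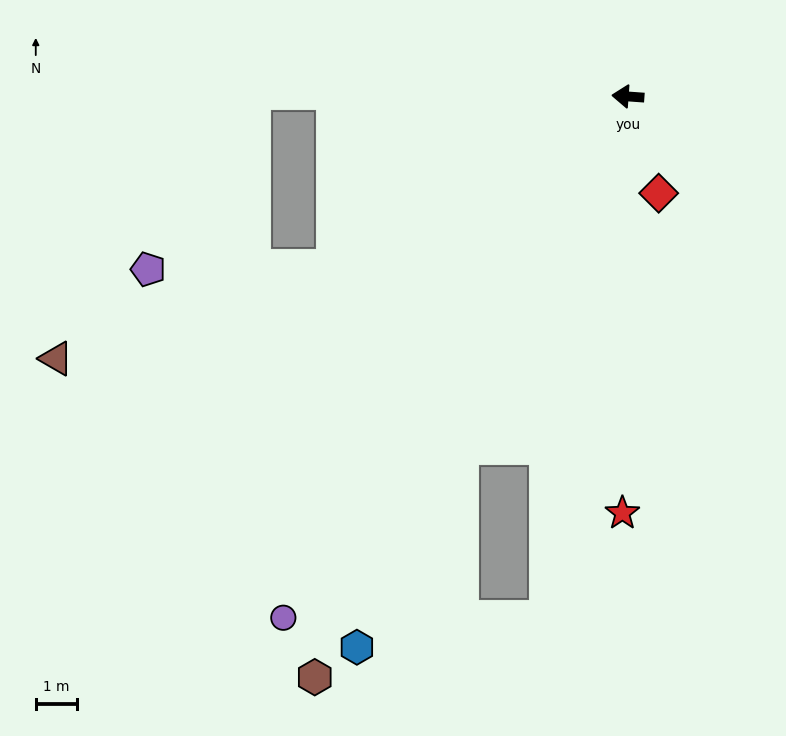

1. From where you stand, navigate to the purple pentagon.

blocked — turn left 34°, forward 8.2 m, then turn right 29°, forward 4.5 m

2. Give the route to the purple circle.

turn left 61°, forward 15.1 m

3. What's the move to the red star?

turn left 93°, forward 10.0 m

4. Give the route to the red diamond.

turn left 112°, forward 2.4 m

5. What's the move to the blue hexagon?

turn left 68°, forward 14.8 m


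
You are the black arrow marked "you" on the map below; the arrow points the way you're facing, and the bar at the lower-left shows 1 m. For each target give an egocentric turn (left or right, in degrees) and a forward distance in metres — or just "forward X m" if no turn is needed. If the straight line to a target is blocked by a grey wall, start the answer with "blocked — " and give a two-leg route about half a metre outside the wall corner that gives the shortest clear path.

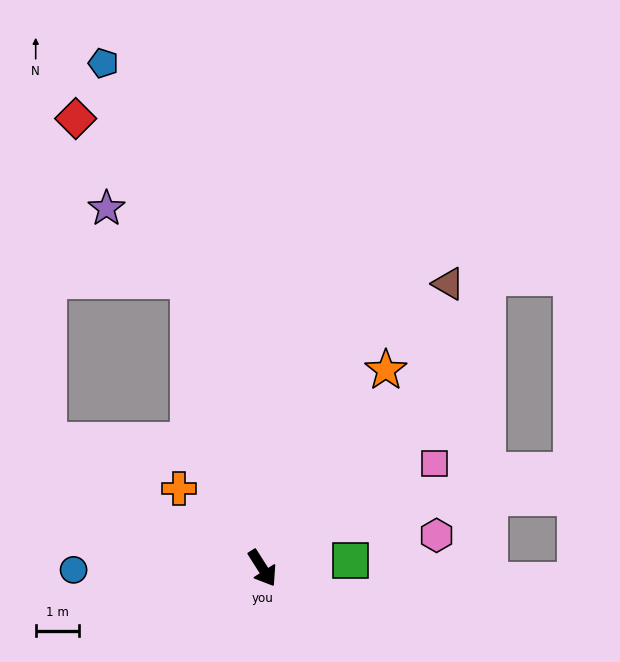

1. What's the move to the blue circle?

turn right 122°, forward 4.3 m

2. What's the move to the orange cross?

turn right 166°, forward 2.6 m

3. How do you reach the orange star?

turn left 116°, forward 5.4 m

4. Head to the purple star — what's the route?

blocked — turn left 162°, forward 6.8 m, then turn left 34°, forward 2.5 m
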